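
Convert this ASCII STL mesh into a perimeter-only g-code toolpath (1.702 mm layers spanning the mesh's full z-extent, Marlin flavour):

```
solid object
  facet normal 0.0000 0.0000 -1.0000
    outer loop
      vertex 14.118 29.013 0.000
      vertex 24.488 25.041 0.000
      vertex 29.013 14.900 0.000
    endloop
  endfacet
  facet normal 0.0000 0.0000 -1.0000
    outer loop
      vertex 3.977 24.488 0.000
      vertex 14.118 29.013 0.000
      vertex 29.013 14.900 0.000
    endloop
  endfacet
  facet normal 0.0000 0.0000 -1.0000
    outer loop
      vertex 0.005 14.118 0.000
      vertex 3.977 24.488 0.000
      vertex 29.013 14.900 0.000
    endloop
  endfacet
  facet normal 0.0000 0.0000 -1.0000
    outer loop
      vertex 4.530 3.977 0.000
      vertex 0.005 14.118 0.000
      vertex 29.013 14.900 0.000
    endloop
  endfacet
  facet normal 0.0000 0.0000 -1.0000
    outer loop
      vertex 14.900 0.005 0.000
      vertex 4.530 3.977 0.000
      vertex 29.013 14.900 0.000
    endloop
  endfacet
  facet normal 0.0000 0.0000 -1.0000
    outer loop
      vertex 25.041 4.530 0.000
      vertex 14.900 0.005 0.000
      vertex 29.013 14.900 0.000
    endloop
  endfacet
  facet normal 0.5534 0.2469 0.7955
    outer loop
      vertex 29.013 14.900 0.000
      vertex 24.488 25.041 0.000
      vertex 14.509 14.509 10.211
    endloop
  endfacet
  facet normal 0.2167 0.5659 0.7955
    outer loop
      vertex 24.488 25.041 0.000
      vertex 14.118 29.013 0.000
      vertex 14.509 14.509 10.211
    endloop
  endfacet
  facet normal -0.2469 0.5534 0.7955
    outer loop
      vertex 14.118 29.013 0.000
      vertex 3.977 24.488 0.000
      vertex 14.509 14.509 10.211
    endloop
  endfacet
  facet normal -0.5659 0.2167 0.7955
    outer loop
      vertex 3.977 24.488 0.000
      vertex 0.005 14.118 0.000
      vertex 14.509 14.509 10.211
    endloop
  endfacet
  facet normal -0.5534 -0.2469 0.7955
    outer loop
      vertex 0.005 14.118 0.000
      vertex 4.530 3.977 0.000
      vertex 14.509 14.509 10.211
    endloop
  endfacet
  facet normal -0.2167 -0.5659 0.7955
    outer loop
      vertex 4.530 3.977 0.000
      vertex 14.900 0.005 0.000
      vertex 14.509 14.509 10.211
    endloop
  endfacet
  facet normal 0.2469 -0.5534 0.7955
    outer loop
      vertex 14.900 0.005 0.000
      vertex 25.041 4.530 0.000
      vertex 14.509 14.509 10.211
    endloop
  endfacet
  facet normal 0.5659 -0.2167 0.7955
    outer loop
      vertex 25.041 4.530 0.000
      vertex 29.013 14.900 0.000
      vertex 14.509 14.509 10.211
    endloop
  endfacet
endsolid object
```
; perimeter-only toolpath
G21 ; units = mm
G90 ; absolute positioning
G28 ; home
; layer 1
G0 Z1.702
G0 X26.596 Y14.835
G1 X22.825 Y23.286
G1 X14.183 Y26.596
G1 X5.732 Y22.825
G1 X2.422 Y14.183
G1 X6.193 Y5.732
G1 X14.835 Y2.422
G1 X23.286 Y6.193
G1 X26.596 Y14.835
; layer 2
G0 Z3.404
G0 X24.178 Y14.770
G1 X21.162 Y21.530
G1 X14.248 Y24.178
G1 X7.488 Y21.162
G1 X4.840 Y14.248
G1 X7.856 Y7.488
G1 X14.770 Y4.840
G1 X21.530 Y7.856
G1 X24.178 Y14.770
; layer 3
G0 Z5.106
G0 X21.761 Y14.704
G1 X19.498 Y19.775
G1 X14.314 Y21.761
G1 X9.243 Y19.498
G1 X7.257 Y14.314
G1 X9.520 Y9.243
G1 X14.704 Y7.257
G1 X19.775 Y9.520
G1 X21.761 Y14.704
; layer 4
G0 Z6.807
G0 X19.344 Y14.639
G1 X17.835 Y18.020
G1 X14.379 Y19.344
G1 X10.998 Y17.835
G1 X9.674 Y14.379
G1 X11.183 Y10.998
G1 X14.639 Y9.674
G1 X18.020 Y11.183
G1 X19.344 Y14.639
; layer 5
G0 Z8.509
G0 X16.926 Y14.574
G1 X16.172 Y16.264
G1 X14.444 Y16.926
G1 X12.754 Y16.172
G1 X12.092 Y14.444
G1 X12.846 Y12.754
G1 X14.574 Y12.092
G1 X16.264 Y12.846
G1 X16.926 Y14.574
M2 ; end

The solid is a regular 8-sided pyramid, base circumscribed radius ≈ 14.5 mm, apex at z ≈ 10.2 mm. Slicing at Δz = 1.702 mm — 6 equal slices spanning the solid's height, so layer i sits at z = i·h/6 — gives 5 non-empty perimeters. Each is a 8-segment closed polygon; G0 lifts to the layer z and rapids to the start vertex, then G1 traces the edges. The cross-section shrinks linearly with z (the slice at the apex is degenerate and omitted).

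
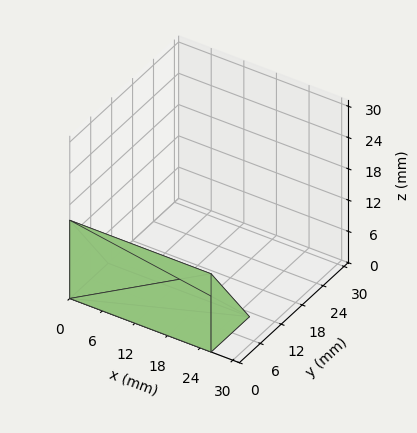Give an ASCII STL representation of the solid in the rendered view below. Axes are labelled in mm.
Reading the render: the shape is a wedge (ramp): 26 × 11 mm base, rising to 15 mm along the y=0 edge and sloping linearly to z=0 at y=11 (dimensions read to the nearest mm from the axis ticks). For the STL, each face is triangulated and given an outward normal.

solid part
  facet normal 0.0000 0.0000 -1.0000
    outer loop
      vertex 26.0 11.0 0.0
      vertex 26.0 0.0 0.0
      vertex 0.0 0.0 0.0
    endloop
  endfacet
  facet normal 0.0000 0.0000 -1.0000
    outer loop
      vertex 0.0 11.0 0.0
      vertex 26.0 11.0 0.0
      vertex 0.0 0.0 0.0
    endloop
  endfacet
  facet normal 0.0000 -1.0000 0.0000
    outer loop
      vertex 0.0 0.0 0.0
      vertex 26.0 0.0 0.0
      vertex 26.0 0.0 15.0
    endloop
  endfacet
  facet normal 0.0000 -1.0000 0.0000
    outer loop
      vertex 0.0 0.0 0.0
      vertex 26.0 0.0 15.0
      vertex 0.0 0.0 15.0
    endloop
  endfacet
  facet normal 0.0000 0.8064 0.5914
    outer loop
      vertex 0.0 0.0 15.0
      vertex 26.0 0.0 15.0
      vertex 26.0 11.0 0.0
    endloop
  endfacet
  facet normal 0.0000 0.8064 0.5914
    outer loop
      vertex 0.0 0.0 15.0
      vertex 26.0 11.0 0.0
      vertex 0.0 11.0 0.0
    endloop
  endfacet
  facet normal -1.0000 0.0000 0.0000
    outer loop
      vertex 0.0 0.0 15.0
      vertex 0.0 11.0 0.0
      vertex 0.0 0.0 0.0
    endloop
  endfacet
  facet normal 1.0000 0.0000 0.0000
    outer loop
      vertex 26.0 0.0 0.0
      vertex 26.0 11.0 0.0
      vertex 26.0 0.0 15.0
    endloop
  endfacet
endsolid part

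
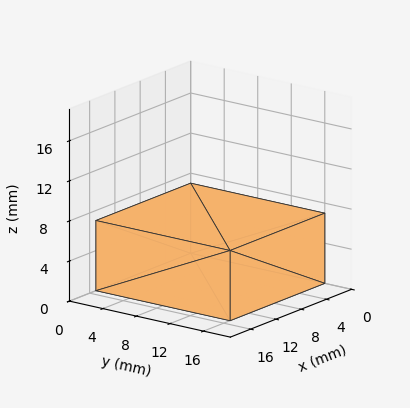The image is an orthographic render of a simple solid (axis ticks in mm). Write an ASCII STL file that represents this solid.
Reading the render: the shape is a rectangular box, roughly 15 × 16 mm footprint and 7 mm tall (dimensions read to the nearest mm from the axis ticks). For the STL, each face is triangulated and given an outward normal.

solid part
  facet normal 0.0000 0.0000 -1.0000
    outer loop
      vertex 15.000 16.000 0.000
      vertex 15.000 0.000 0.000
      vertex 0.000 0.000 0.000
    endloop
  endfacet
  facet normal 0.0000 0.0000 -1.0000
    outer loop
      vertex 0.000 16.000 0.000
      vertex 15.000 16.000 0.000
      vertex 0.000 0.000 0.000
    endloop
  endfacet
  facet normal 0.0000 0.0000 1.0000
    outer loop
      vertex 0.000 0.000 7.000
      vertex 15.000 0.000 7.000
      vertex 15.000 16.000 7.000
    endloop
  endfacet
  facet normal 0.0000 0.0000 1.0000
    outer loop
      vertex 0.000 0.000 7.000
      vertex 15.000 16.000 7.000
      vertex 0.000 16.000 7.000
    endloop
  endfacet
  facet normal 0.0000 -1.0000 0.0000
    outer loop
      vertex 0.000 0.000 0.000
      vertex 15.000 0.000 0.000
      vertex 15.000 0.000 7.000
    endloop
  endfacet
  facet normal 0.0000 -1.0000 0.0000
    outer loop
      vertex 0.000 0.000 0.000
      vertex 15.000 0.000 7.000
      vertex 0.000 0.000 7.000
    endloop
  endfacet
  facet normal 0.0000 1.0000 0.0000
    outer loop
      vertex 15.000 16.000 7.000
      vertex 15.000 16.000 0.000
      vertex 0.000 16.000 0.000
    endloop
  endfacet
  facet normal 0.0000 1.0000 0.0000
    outer loop
      vertex 0.000 16.000 7.000
      vertex 15.000 16.000 7.000
      vertex 0.000 16.000 0.000
    endloop
  endfacet
  facet normal -1.0000 0.0000 0.0000
    outer loop
      vertex 0.000 16.000 7.000
      vertex 0.000 16.000 0.000
      vertex 0.000 0.000 0.000
    endloop
  endfacet
  facet normal -1.0000 0.0000 0.0000
    outer loop
      vertex 0.000 0.000 7.000
      vertex 0.000 16.000 7.000
      vertex 0.000 0.000 0.000
    endloop
  endfacet
  facet normal 1.0000 0.0000 0.0000
    outer loop
      vertex 15.000 0.000 0.000
      vertex 15.000 16.000 0.000
      vertex 15.000 16.000 7.000
    endloop
  endfacet
  facet normal 1.0000 0.0000 0.0000
    outer loop
      vertex 15.000 0.000 0.000
      vertex 15.000 16.000 7.000
      vertex 15.000 0.000 7.000
    endloop
  endfacet
endsolid part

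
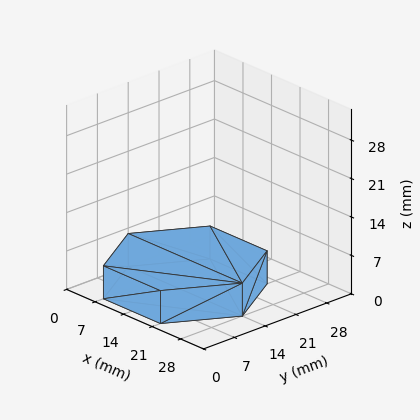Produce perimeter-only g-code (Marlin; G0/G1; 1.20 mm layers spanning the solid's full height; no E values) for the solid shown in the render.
Reading the render: the shape is a regular 6-sided prism (a cylinder approximated with 6 flat sides), circumscribed radius ≈ 14 mm, height ≈ 6 mm (dimensions read to the nearest mm from the axis ticks). For the g-code, the solid's height is divided into equal slices at the stated Δz and each level perimeter traced with G1 moves after a G0 lift.

; perimeter-only toolpath
G21 ; units = mm
G90 ; absolute positioning
G28 ; home
; layer 1
G0 Z1.20
G0 X28.00 Y14.00
G1 X21.00 Y26.12
G1 X7.00 Y26.12
G1 X0.00 Y14.00
G1 X7.00 Y1.88
G1 X21.00 Y1.88
G1 X28.00 Y14.00
; layer 2
G0 Z2.40
G0 X28.00 Y14.00
G1 X21.00 Y26.12
G1 X7.00 Y26.12
G1 X0.00 Y14.00
G1 X7.00 Y1.88
G1 X21.00 Y1.88
G1 X28.00 Y14.00
; layer 3
G0 Z3.60
G0 X28.00 Y14.00
G1 X21.00 Y26.12
G1 X7.00 Y26.12
G1 X0.00 Y14.00
G1 X7.00 Y1.88
G1 X21.00 Y1.88
G1 X28.00 Y14.00
; layer 4
G0 Z4.80
G0 X28.00 Y14.00
G1 X21.00 Y26.12
G1 X7.00 Y26.12
G1 X0.00 Y14.00
G1 X7.00 Y1.88
G1 X21.00 Y1.88
G1 X28.00 Y14.00
; layer 5
G0 Z6.00
G0 X28.00 Y14.00
G1 X21.00 Y26.12
G1 X7.00 Y26.12
G1 X0.00 Y14.00
G1 X7.00 Y1.88
G1 X21.00 Y1.88
G1 X28.00 Y14.00
M2 ; end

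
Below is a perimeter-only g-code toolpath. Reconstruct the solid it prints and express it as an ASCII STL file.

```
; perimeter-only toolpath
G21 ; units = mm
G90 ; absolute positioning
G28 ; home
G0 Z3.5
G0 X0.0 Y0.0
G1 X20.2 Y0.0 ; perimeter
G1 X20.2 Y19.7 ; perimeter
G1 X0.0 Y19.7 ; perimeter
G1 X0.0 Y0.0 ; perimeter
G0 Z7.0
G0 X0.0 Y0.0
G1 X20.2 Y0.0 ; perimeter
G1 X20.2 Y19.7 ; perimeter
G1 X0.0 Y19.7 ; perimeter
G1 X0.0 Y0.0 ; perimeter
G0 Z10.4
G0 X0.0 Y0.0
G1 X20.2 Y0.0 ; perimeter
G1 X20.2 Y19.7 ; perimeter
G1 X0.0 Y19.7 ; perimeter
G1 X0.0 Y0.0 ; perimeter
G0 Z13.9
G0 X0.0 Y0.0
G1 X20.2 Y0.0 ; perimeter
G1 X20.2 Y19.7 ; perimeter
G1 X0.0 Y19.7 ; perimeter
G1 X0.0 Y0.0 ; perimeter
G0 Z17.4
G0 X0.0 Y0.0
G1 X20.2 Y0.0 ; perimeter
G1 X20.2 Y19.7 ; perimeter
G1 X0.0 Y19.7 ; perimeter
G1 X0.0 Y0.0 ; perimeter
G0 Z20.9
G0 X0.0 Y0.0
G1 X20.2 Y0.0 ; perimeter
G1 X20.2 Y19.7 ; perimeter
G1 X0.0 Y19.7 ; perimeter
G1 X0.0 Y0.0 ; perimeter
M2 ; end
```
solid part
  facet normal 0.0000 0.0000 -1.0000
    outer loop
      vertex 20.2 19.7 0.0
      vertex 20.2 0.0 0.0
      vertex 0.0 0.0 0.0
    endloop
  endfacet
  facet normal 0.0000 0.0000 -1.0000
    outer loop
      vertex 0.0 19.7 0.0
      vertex 20.2 19.7 0.0
      vertex 0.0 0.0 0.0
    endloop
  endfacet
  facet normal 0.0000 0.0000 1.0000
    outer loop
      vertex 0.0 0.0 20.9
      vertex 20.2 0.0 20.9
      vertex 20.2 19.7 20.9
    endloop
  endfacet
  facet normal 0.0000 0.0000 1.0000
    outer loop
      vertex 0.0 0.0 20.9
      vertex 20.2 19.7 20.9
      vertex 0.0 19.7 20.9
    endloop
  endfacet
  facet normal 0.0000 -1.0000 0.0000
    outer loop
      vertex 0.0 0.0 0.0
      vertex 20.2 0.0 0.0
      vertex 20.2 0.0 20.9
    endloop
  endfacet
  facet normal 0.0000 -1.0000 0.0000
    outer loop
      vertex 0.0 0.0 0.0
      vertex 20.2 0.0 20.9
      vertex 0.0 0.0 20.9
    endloop
  endfacet
  facet normal 0.0000 1.0000 0.0000
    outer loop
      vertex 20.2 19.7 20.9
      vertex 20.2 19.7 0.0
      vertex 0.0 19.7 0.0
    endloop
  endfacet
  facet normal 0.0000 1.0000 0.0000
    outer loop
      vertex 0.0 19.7 20.9
      vertex 20.2 19.7 20.9
      vertex 0.0 19.7 0.0
    endloop
  endfacet
  facet normal -1.0000 0.0000 0.0000
    outer loop
      vertex 0.0 19.7 20.9
      vertex 0.0 19.7 0.0
      vertex 0.0 0.0 0.0
    endloop
  endfacet
  facet normal -1.0000 0.0000 0.0000
    outer loop
      vertex 0.0 0.0 20.9
      vertex 0.0 19.7 20.9
      vertex 0.0 0.0 0.0
    endloop
  endfacet
  facet normal 1.0000 0.0000 0.0000
    outer loop
      vertex 20.2 0.0 0.0
      vertex 20.2 19.7 0.0
      vertex 20.2 19.7 20.9
    endloop
  endfacet
  facet normal 1.0000 0.0000 0.0000
    outer loop
      vertex 20.2 0.0 0.0
      vertex 20.2 19.7 20.9
      vertex 20.2 0.0 20.9
    endloop
  endfacet
endsolid part

The G0 Z moves step by Δz≈3.5 mm. Every layer's G1 loop is the same polygon, so the solid is a straight extrusion of it from z=0 to z≈20.9. Closing with flat bottom and top caps and triangulating gives 12 facets — a rectangular box, roughly 20.2 × 19.7 mm footprint and 20.9 mm tall.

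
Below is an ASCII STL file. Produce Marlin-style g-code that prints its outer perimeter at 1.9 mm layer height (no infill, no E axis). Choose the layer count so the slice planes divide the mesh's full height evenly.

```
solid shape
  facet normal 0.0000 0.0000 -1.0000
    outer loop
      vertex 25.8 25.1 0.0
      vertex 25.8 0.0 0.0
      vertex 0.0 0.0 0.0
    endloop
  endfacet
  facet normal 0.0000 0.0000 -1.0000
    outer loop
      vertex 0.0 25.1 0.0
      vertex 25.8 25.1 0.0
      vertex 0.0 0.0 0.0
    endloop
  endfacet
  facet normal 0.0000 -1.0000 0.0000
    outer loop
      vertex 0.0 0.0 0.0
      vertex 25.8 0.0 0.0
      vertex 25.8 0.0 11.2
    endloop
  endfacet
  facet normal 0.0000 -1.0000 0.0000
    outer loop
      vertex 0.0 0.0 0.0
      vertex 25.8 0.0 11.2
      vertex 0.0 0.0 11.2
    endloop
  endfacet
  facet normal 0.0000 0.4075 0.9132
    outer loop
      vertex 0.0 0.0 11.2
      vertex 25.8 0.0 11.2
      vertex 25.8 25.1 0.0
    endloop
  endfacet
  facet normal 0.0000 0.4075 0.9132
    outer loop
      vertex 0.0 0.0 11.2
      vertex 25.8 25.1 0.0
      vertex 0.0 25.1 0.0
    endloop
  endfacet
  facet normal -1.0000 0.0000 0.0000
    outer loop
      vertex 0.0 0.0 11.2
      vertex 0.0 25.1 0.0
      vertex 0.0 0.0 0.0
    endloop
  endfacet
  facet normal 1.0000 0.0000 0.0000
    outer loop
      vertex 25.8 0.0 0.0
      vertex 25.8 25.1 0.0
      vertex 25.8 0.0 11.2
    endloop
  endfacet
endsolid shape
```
; perimeter-only toolpath
G21 ; units = mm
G90 ; absolute positioning
G28 ; home
; layer 1
G0 Z1.9
G0 X0.0 Y0.0
G1 X25.8 Y0.0
G1 X25.8 Y20.9
G1 X0.0 Y20.9
G1 X0.0 Y0.0
; layer 2
G0 Z3.7
G0 X0.0 Y0.0
G1 X25.8 Y0.0
G1 X25.8 Y16.7
G1 X0.0 Y16.7
G1 X0.0 Y0.0
; layer 3
G0 Z5.6
G0 X0.0 Y0.0
G1 X25.8 Y0.0
G1 X25.8 Y12.6
G1 X0.0 Y12.6
G1 X0.0 Y0.0
; layer 4
G0 Z7.5
G0 X0.0 Y0.0
G1 X25.8 Y0.0
G1 X25.8 Y8.4
G1 X0.0 Y8.4
G1 X0.0 Y0.0
; layer 5
G0 Z9.3
G0 X0.0 Y0.0
G1 X25.8 Y0.0
G1 X25.8 Y4.2
G1 X0.0 Y4.2
G1 X0.0 Y0.0
M2 ; end

The solid is a wedge (ramp): 25.8 × 25.1 mm base, rising to 11.2 mm along the y=0 edge and sloping linearly to z=0 at y=25.1. Slicing at Δz = 1.9 mm — 6 equal slices spanning the solid's height, so layer i sits at z = i·h/6 — gives 5 non-empty perimeters. Each is a 4-segment closed polygon; G0 lifts to the layer z and rapids to the start vertex, then G1 traces the edges. The cross-section shrinks linearly with z (the slice at the apex is degenerate and omitted).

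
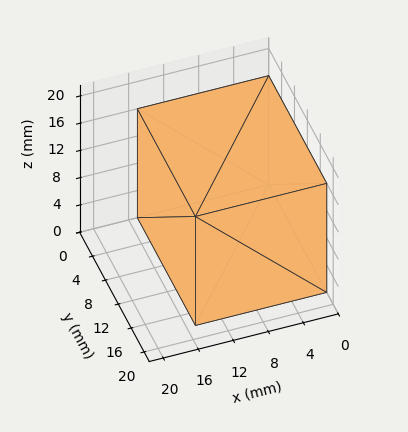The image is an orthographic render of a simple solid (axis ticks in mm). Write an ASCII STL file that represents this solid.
Reading the render: the shape is a rectangular box, roughly 15 × 18 mm footprint and 16 mm tall (dimensions read to the nearest mm from the axis ticks). For the STL, each face is triangulated and given an outward normal.

solid part
  facet normal 0.0000 0.0000 -1.0000
    outer loop
      vertex 15.000 18.000 0.000
      vertex 15.000 0.000 0.000
      vertex 0.000 0.000 0.000
    endloop
  endfacet
  facet normal 0.0000 0.0000 -1.0000
    outer loop
      vertex 0.000 18.000 0.000
      vertex 15.000 18.000 0.000
      vertex 0.000 0.000 0.000
    endloop
  endfacet
  facet normal 0.0000 0.0000 1.0000
    outer loop
      vertex 0.000 0.000 16.000
      vertex 15.000 0.000 16.000
      vertex 15.000 18.000 16.000
    endloop
  endfacet
  facet normal 0.0000 0.0000 1.0000
    outer loop
      vertex 0.000 0.000 16.000
      vertex 15.000 18.000 16.000
      vertex 0.000 18.000 16.000
    endloop
  endfacet
  facet normal 0.0000 -1.0000 0.0000
    outer loop
      vertex 0.000 0.000 0.000
      vertex 15.000 0.000 0.000
      vertex 15.000 0.000 16.000
    endloop
  endfacet
  facet normal 0.0000 -1.0000 0.0000
    outer loop
      vertex 0.000 0.000 0.000
      vertex 15.000 0.000 16.000
      vertex 0.000 0.000 16.000
    endloop
  endfacet
  facet normal 0.0000 1.0000 0.0000
    outer loop
      vertex 15.000 18.000 16.000
      vertex 15.000 18.000 0.000
      vertex 0.000 18.000 0.000
    endloop
  endfacet
  facet normal 0.0000 1.0000 0.0000
    outer loop
      vertex 0.000 18.000 16.000
      vertex 15.000 18.000 16.000
      vertex 0.000 18.000 0.000
    endloop
  endfacet
  facet normal -1.0000 0.0000 0.0000
    outer loop
      vertex 0.000 18.000 16.000
      vertex 0.000 18.000 0.000
      vertex 0.000 0.000 0.000
    endloop
  endfacet
  facet normal -1.0000 0.0000 0.0000
    outer loop
      vertex 0.000 0.000 16.000
      vertex 0.000 18.000 16.000
      vertex 0.000 0.000 0.000
    endloop
  endfacet
  facet normal 1.0000 0.0000 0.0000
    outer loop
      vertex 15.000 0.000 0.000
      vertex 15.000 18.000 0.000
      vertex 15.000 18.000 16.000
    endloop
  endfacet
  facet normal 1.0000 0.0000 0.0000
    outer loop
      vertex 15.000 0.000 0.000
      vertex 15.000 18.000 16.000
      vertex 15.000 0.000 16.000
    endloop
  endfacet
endsolid part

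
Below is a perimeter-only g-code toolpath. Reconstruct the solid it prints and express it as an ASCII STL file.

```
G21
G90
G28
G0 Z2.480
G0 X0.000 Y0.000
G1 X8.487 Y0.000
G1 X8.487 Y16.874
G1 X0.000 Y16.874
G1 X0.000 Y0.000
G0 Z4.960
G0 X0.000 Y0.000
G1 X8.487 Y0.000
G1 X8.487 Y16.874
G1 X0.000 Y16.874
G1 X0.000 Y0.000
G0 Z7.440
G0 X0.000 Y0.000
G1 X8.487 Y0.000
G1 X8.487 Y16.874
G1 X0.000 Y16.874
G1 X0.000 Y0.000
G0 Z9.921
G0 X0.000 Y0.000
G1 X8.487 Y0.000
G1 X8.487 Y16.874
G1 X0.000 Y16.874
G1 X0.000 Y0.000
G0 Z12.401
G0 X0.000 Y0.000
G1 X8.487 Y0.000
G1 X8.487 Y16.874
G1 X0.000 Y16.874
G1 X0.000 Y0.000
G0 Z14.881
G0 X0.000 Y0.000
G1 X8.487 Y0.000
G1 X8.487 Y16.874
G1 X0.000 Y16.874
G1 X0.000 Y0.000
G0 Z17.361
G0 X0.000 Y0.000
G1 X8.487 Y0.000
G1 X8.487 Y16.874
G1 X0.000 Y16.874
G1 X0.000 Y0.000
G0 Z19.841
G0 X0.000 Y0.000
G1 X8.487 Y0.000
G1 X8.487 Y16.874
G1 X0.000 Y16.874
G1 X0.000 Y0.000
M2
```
solid part
  facet normal 0.0000 0.0000 -1.0000
    outer loop
      vertex 8.487 16.874 0.000
      vertex 8.487 0.000 0.000
      vertex 0.000 0.000 0.000
    endloop
  endfacet
  facet normal 0.0000 0.0000 -1.0000
    outer loop
      vertex 0.000 16.874 0.000
      vertex 8.487 16.874 0.000
      vertex 0.000 0.000 0.000
    endloop
  endfacet
  facet normal 0.0000 0.0000 1.0000
    outer loop
      vertex 0.000 0.000 19.841
      vertex 8.487 0.000 19.841
      vertex 8.487 16.874 19.841
    endloop
  endfacet
  facet normal 0.0000 0.0000 1.0000
    outer loop
      vertex 0.000 0.000 19.841
      vertex 8.487 16.874 19.841
      vertex 0.000 16.874 19.841
    endloop
  endfacet
  facet normal 0.0000 -1.0000 0.0000
    outer loop
      vertex 0.000 0.000 0.000
      vertex 8.487 0.000 0.000
      vertex 8.487 0.000 19.841
    endloop
  endfacet
  facet normal 0.0000 -1.0000 0.0000
    outer loop
      vertex 0.000 0.000 0.000
      vertex 8.487 0.000 19.841
      vertex 0.000 0.000 19.841
    endloop
  endfacet
  facet normal 0.0000 1.0000 0.0000
    outer loop
      vertex 8.487 16.874 19.841
      vertex 8.487 16.874 0.000
      vertex 0.000 16.874 0.000
    endloop
  endfacet
  facet normal 0.0000 1.0000 0.0000
    outer loop
      vertex 0.000 16.874 19.841
      vertex 8.487 16.874 19.841
      vertex 0.000 16.874 0.000
    endloop
  endfacet
  facet normal -1.0000 0.0000 0.0000
    outer loop
      vertex 0.000 16.874 19.841
      vertex 0.000 16.874 0.000
      vertex 0.000 0.000 0.000
    endloop
  endfacet
  facet normal -1.0000 0.0000 0.0000
    outer loop
      vertex 0.000 0.000 19.841
      vertex 0.000 16.874 19.841
      vertex 0.000 0.000 0.000
    endloop
  endfacet
  facet normal 1.0000 0.0000 0.0000
    outer loop
      vertex 8.487 0.000 0.000
      vertex 8.487 16.874 0.000
      vertex 8.487 16.874 19.841
    endloop
  endfacet
  facet normal 1.0000 0.0000 0.0000
    outer loop
      vertex 8.487 0.000 0.000
      vertex 8.487 16.874 19.841
      vertex 8.487 0.000 19.841
    endloop
  endfacet
endsolid part

The G0 Z moves step by Δz≈2.480 mm. Every layer's G1 loop is the same polygon, so the solid is a straight extrusion of it from z=0 to z≈19.8. Closing with flat bottom and top caps and triangulating gives 12 facets — a rectangular box, roughly 8.49 × 16.9 mm footprint and 19.8 mm tall.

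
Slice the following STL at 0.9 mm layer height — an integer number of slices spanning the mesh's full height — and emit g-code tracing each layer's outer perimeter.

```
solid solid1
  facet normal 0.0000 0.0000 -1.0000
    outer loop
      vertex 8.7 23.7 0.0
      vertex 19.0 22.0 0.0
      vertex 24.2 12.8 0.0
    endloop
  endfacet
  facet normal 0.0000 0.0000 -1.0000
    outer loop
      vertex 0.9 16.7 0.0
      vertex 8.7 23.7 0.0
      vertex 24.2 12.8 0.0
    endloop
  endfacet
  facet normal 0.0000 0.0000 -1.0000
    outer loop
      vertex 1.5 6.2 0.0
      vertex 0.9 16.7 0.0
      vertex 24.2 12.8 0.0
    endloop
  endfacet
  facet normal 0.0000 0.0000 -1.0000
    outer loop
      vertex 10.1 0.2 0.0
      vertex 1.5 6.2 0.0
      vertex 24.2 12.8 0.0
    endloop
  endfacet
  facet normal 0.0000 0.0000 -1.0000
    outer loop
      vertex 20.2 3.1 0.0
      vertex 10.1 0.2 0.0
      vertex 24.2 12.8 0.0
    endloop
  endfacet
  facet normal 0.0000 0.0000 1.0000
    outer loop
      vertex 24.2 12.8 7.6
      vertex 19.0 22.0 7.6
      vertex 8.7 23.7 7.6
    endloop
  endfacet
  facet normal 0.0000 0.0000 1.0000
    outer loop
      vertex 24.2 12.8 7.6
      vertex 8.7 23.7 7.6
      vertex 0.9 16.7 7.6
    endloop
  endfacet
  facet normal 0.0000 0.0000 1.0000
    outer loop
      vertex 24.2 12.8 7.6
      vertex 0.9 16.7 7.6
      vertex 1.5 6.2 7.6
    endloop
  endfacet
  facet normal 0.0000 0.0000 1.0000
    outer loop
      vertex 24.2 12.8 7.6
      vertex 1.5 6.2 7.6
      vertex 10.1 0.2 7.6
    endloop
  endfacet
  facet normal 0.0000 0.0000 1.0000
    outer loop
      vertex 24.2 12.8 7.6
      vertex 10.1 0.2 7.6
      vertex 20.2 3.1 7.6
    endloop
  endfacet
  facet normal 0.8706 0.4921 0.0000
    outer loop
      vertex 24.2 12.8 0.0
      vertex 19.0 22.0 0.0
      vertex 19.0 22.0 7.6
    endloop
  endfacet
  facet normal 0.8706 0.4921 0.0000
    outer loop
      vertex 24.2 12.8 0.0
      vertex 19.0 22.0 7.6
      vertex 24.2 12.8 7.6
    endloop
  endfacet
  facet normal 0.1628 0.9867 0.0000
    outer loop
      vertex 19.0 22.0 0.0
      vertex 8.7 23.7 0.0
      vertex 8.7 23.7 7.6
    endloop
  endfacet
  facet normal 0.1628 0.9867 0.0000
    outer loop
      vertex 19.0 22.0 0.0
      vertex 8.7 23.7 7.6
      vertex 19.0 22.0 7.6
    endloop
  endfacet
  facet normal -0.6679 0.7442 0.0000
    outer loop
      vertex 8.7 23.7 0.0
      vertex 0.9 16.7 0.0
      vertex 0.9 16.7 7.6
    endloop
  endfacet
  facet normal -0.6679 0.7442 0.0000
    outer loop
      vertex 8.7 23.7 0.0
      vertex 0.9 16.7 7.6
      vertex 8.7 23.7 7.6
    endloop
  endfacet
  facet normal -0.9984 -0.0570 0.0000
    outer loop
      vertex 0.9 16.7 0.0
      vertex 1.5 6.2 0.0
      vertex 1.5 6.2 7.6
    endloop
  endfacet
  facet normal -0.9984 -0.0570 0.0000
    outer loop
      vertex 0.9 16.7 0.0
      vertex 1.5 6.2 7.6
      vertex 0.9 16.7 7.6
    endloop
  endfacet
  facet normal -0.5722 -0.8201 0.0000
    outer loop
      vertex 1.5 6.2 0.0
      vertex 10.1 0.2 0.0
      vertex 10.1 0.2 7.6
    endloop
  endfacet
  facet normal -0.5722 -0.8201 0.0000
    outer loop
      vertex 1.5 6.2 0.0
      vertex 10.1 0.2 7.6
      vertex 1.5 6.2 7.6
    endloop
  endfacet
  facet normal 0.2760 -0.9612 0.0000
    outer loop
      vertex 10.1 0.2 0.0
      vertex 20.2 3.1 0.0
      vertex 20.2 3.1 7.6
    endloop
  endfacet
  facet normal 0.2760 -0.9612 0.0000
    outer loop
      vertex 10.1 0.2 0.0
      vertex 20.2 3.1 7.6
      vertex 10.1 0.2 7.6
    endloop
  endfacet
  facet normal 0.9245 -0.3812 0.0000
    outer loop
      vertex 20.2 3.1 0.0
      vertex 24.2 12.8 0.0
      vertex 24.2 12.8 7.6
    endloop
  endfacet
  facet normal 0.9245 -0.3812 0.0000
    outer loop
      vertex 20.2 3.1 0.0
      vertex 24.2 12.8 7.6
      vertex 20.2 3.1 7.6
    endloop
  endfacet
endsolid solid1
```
; perimeter-only toolpath
G21 ; units = mm
G90 ; absolute positioning
G28 ; home
; layer 1
G0 Z0.9
G0 X24.2 Y12.8
G1 X19.0 Y22.0
G1 X8.7 Y23.7
G1 X0.9 Y16.7
G1 X1.5 Y6.2
G1 X10.1 Y0.2
G1 X20.2 Y3.1
G1 X24.2 Y12.8
; layer 2
G0 Z1.9
G0 X24.2 Y12.8
G1 X19.0 Y22.0
G1 X8.7 Y23.7
G1 X0.9 Y16.7
G1 X1.5 Y6.2
G1 X10.1 Y0.2
G1 X20.2 Y3.1
G1 X24.2 Y12.8
; layer 3
G0 Z2.8
G0 X24.2 Y12.8
G1 X19.0 Y22.0
G1 X8.7 Y23.7
G1 X0.9 Y16.7
G1 X1.5 Y6.2
G1 X10.1 Y0.2
G1 X20.2 Y3.1
G1 X24.2 Y12.8
; layer 4
G0 Z3.8
G0 X24.2 Y12.8
G1 X19.0 Y22.0
G1 X8.7 Y23.7
G1 X0.9 Y16.7
G1 X1.5 Y6.2
G1 X10.1 Y0.2
G1 X20.2 Y3.1
G1 X24.2 Y12.8
; layer 5
G0 Z4.8
G0 X24.2 Y12.8
G1 X19.0 Y22.0
G1 X8.7 Y23.7
G1 X0.9 Y16.7
G1 X1.5 Y6.2
G1 X10.1 Y0.2
G1 X20.2 Y3.1
G1 X24.2 Y12.8
; layer 6
G0 Z5.7
G0 X24.2 Y12.8
G1 X19.0 Y22.0
G1 X8.7 Y23.7
G1 X0.9 Y16.7
G1 X1.5 Y6.2
G1 X10.1 Y0.2
G1 X20.2 Y3.1
G1 X24.2 Y12.8
; layer 7
G0 Z6.6
G0 X24.2 Y12.8
G1 X19.0 Y22.0
G1 X8.7 Y23.7
G1 X0.9 Y16.7
G1 X1.5 Y6.2
G1 X10.1 Y0.2
G1 X20.2 Y3.1
G1 X24.2 Y12.8
; layer 8
G0 Z7.6
G0 X24.2 Y12.8
G1 X19.0 Y22.0
G1 X8.7 Y23.7
G1 X0.9 Y16.7
G1 X1.5 Y6.2
G1 X10.1 Y0.2
G1 X20.2 Y3.1
G1 X24.2 Y12.8
M2 ; end

The solid is a regular 7-sided prism (a cylinder approximated with 7 flat sides), circumscribed radius ≈ 12.1 mm, height ≈ 7.6 mm. Slicing at Δz = 0.9 mm — 8 equal slices spanning the solid's height, so layer i sits at z = i·h/8 — gives 8 non-empty perimeters. Each is a 7-segment closed polygon; G0 lifts to the layer z and rapids to the start vertex, then G1 traces the edges.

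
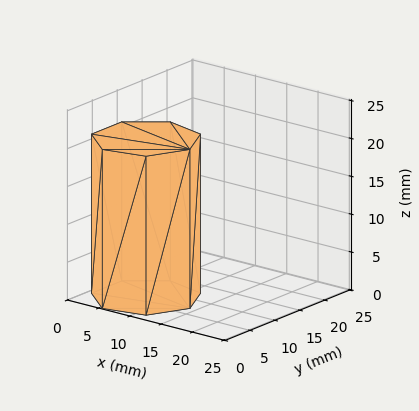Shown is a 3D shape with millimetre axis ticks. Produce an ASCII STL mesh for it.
Reading the render: the shape is a regular 7-sided prism (a cylinder approximated with 7 flat sides), circumscribed radius ≈ 7 mm, height ≈ 21 mm (dimensions read to the nearest mm from the axis ticks). For the STL, each face is triangulated and given an outward normal.

solid part
  facet normal 0.0000 0.0000 -1.0000
    outer loop
      vertex 5.44 13.82 0.00
      vertex 11.36 12.47 0.00
      vertex 14.00 7.00 0.00
    endloop
  endfacet
  facet normal 0.0000 0.0000 -1.0000
    outer loop
      vertex 0.69 10.04 0.00
      vertex 5.44 13.82 0.00
      vertex 14.00 7.00 0.00
    endloop
  endfacet
  facet normal 0.0000 0.0000 -1.0000
    outer loop
      vertex 0.69 3.96 0.00
      vertex 0.69 10.04 0.00
      vertex 14.00 7.00 0.00
    endloop
  endfacet
  facet normal 0.0000 0.0000 -1.0000
    outer loop
      vertex 5.44 0.18 0.00
      vertex 0.69 3.96 0.00
      vertex 14.00 7.00 0.00
    endloop
  endfacet
  facet normal 0.0000 0.0000 -1.0000
    outer loop
      vertex 11.36 1.53 0.00
      vertex 5.44 0.18 0.00
      vertex 14.00 7.00 0.00
    endloop
  endfacet
  facet normal 0.0000 0.0000 1.0000
    outer loop
      vertex 14.00 7.00 21.00
      vertex 11.36 12.47 21.00
      vertex 5.44 13.82 21.00
    endloop
  endfacet
  facet normal 0.0000 0.0000 1.0000
    outer loop
      vertex 14.00 7.00 21.00
      vertex 5.44 13.82 21.00
      vertex 0.69 10.04 21.00
    endloop
  endfacet
  facet normal 0.0000 0.0000 1.0000
    outer loop
      vertex 14.00 7.00 21.00
      vertex 0.69 10.04 21.00
      vertex 0.69 3.96 21.00
    endloop
  endfacet
  facet normal 0.0000 0.0000 1.0000
    outer loop
      vertex 14.00 7.00 21.00
      vertex 0.69 3.96 21.00
      vertex 5.44 0.18 21.00
    endloop
  endfacet
  facet normal 0.0000 0.0000 1.0000
    outer loop
      vertex 14.00 7.00 21.00
      vertex 5.44 0.18 21.00
      vertex 11.36 1.53 21.00
    endloop
  endfacet
  facet normal 0.9006 0.4347 0.0000
    outer loop
      vertex 14.00 7.00 0.00
      vertex 11.36 12.47 0.00
      vertex 11.36 12.47 21.00
    endloop
  endfacet
  facet normal 0.9006 0.4347 0.0000
    outer loop
      vertex 14.00 7.00 0.00
      vertex 11.36 12.47 21.00
      vertex 14.00 7.00 21.00
    endloop
  endfacet
  facet normal 0.2223 0.9750 0.0000
    outer loop
      vertex 11.36 12.47 0.00
      vertex 5.44 13.82 0.00
      vertex 5.44 13.82 21.00
    endloop
  endfacet
  facet normal 0.2223 0.9750 0.0000
    outer loop
      vertex 11.36 12.47 0.00
      vertex 5.44 13.82 21.00
      vertex 11.36 12.47 21.00
    endloop
  endfacet
  facet normal -0.6227 0.7825 0.0000
    outer loop
      vertex 5.44 13.82 0.00
      vertex 0.69 10.04 0.00
      vertex 0.69 10.04 21.00
    endloop
  endfacet
  facet normal -0.6227 0.7825 0.0000
    outer loop
      vertex 5.44 13.82 0.00
      vertex 0.69 10.04 21.00
      vertex 5.44 13.82 21.00
    endloop
  endfacet
  facet normal -1.0000 0.0000 0.0000
    outer loop
      vertex 0.69 10.04 0.00
      vertex 0.69 3.96 0.00
      vertex 0.69 3.96 21.00
    endloop
  endfacet
  facet normal -1.0000 0.0000 0.0000
    outer loop
      vertex 0.69 10.04 0.00
      vertex 0.69 3.96 21.00
      vertex 0.69 10.04 21.00
    endloop
  endfacet
  facet normal -0.6227 -0.7825 0.0000
    outer loop
      vertex 0.69 3.96 0.00
      vertex 5.44 0.18 0.00
      vertex 5.44 0.18 21.00
    endloop
  endfacet
  facet normal -0.6227 -0.7825 0.0000
    outer loop
      vertex 0.69 3.96 0.00
      vertex 5.44 0.18 21.00
      vertex 0.69 3.96 21.00
    endloop
  endfacet
  facet normal 0.2223 -0.9750 0.0000
    outer loop
      vertex 5.44 0.18 0.00
      vertex 11.36 1.53 0.00
      vertex 11.36 1.53 21.00
    endloop
  endfacet
  facet normal 0.2223 -0.9750 0.0000
    outer loop
      vertex 5.44 0.18 0.00
      vertex 11.36 1.53 21.00
      vertex 5.44 0.18 21.00
    endloop
  endfacet
  facet normal 0.9006 -0.4347 0.0000
    outer loop
      vertex 11.36 1.53 0.00
      vertex 14.00 7.00 0.00
      vertex 14.00 7.00 21.00
    endloop
  endfacet
  facet normal 0.9006 -0.4347 0.0000
    outer loop
      vertex 11.36 1.53 0.00
      vertex 14.00 7.00 21.00
      vertex 11.36 1.53 21.00
    endloop
  endfacet
endsolid part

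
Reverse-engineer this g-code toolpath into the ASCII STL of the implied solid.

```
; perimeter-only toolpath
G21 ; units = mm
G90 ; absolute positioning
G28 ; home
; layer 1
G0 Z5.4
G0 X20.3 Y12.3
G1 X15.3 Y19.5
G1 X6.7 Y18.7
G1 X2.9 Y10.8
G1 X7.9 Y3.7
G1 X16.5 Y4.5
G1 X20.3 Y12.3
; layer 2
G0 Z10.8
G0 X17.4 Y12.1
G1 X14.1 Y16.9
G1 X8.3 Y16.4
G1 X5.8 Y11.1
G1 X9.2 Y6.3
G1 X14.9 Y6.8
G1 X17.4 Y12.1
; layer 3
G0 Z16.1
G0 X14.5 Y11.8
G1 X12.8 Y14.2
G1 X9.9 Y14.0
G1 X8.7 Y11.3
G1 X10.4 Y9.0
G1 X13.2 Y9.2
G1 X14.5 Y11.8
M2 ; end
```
solid part
  facet normal 0.0000 0.0000 -1.0000
    outer loop
      vertex 5.0 21.1 0.0
      vertex 16.5 22.1 0.0
      vertex 23.2 12.6 0.0
    endloop
  endfacet
  facet normal 0.0000 0.0000 -1.0000
    outer loop
      vertex 0.0 10.6 0.0
      vertex 5.0 21.1 0.0
      vertex 23.2 12.6 0.0
    endloop
  endfacet
  facet normal 0.0000 0.0000 -1.0000
    outer loop
      vertex 6.7 1.1 0.0
      vertex 0.0 10.6 0.0
      vertex 23.2 12.6 0.0
    endloop
  endfacet
  facet normal 0.0000 0.0000 -1.0000
    outer loop
      vertex 18.2 2.1 0.0
      vertex 6.7 1.1 0.0
      vertex 23.2 12.6 0.0
    endloop
  endfacet
  facet normal 0.7402 0.5221 0.4237
    outer loop
      vertex 23.2 12.6 0.0
      vertex 16.5 22.1 0.0
      vertex 11.6 11.6 21.5
    endloop
  endfacet
  facet normal -0.0785 0.9027 0.4230
    outer loop
      vertex 16.5 22.1 0.0
      vertex 5.0 21.1 0.0
      vertex 11.6 11.6 21.5
    endloop
  endfacet
  facet normal -0.8180 0.3895 0.4232
    outer loop
      vertex 5.0 21.1 0.0
      vertex 0.0 10.6 0.0
      vertex 11.6 11.6 21.5
    endloop
  endfacet
  facet normal -0.7402 -0.5221 0.4237
    outer loop
      vertex 0.0 10.6 0.0
      vertex 6.7 1.1 0.0
      vertex 11.6 11.6 21.5
    endloop
  endfacet
  facet normal 0.0785 -0.9027 0.4230
    outer loop
      vertex 6.7 1.1 0.0
      vertex 18.2 2.1 0.0
      vertex 11.6 11.6 21.5
    endloop
  endfacet
  facet normal 0.8180 -0.3895 0.4232
    outer loop
      vertex 18.2 2.1 0.0
      vertex 23.2 12.6 0.0
      vertex 11.6 11.6 21.5
    endloop
  endfacet
endsolid part

The G0 Z moves step by Δz≈5.4 mm. The G1 loops shrink linearly with z, so the solid tapers from its base footprint up to z≈21.5. Closing with a flat bottom cap and the tapered top and triangulating gives 10 facets — a regular 6-sided pyramid, base circumscribed radius ≈ 11.6 mm, apex at z ≈ 21.5 mm.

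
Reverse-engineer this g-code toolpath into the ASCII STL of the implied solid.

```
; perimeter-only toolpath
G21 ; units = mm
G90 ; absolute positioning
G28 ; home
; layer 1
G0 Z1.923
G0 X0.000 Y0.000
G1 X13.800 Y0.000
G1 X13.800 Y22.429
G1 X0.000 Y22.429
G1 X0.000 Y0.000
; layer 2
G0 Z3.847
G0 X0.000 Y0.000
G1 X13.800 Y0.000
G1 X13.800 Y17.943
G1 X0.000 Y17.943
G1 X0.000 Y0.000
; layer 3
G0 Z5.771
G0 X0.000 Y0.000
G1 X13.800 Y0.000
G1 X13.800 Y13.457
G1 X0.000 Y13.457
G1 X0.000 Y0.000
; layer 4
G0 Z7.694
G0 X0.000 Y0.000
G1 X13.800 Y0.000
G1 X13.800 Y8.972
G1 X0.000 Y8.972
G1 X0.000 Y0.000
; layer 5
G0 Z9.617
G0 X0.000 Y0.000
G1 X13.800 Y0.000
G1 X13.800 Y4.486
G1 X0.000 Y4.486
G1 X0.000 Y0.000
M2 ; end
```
solid part
  facet normal 0.0000 0.0000 -1.0000
    outer loop
      vertex 13.800 26.915 0.000
      vertex 13.800 0.000 0.000
      vertex 0.000 0.000 0.000
    endloop
  endfacet
  facet normal 0.0000 0.0000 -1.0000
    outer loop
      vertex 0.000 26.915 0.000
      vertex 13.800 26.915 0.000
      vertex 0.000 0.000 0.000
    endloop
  endfacet
  facet normal 0.0000 -1.0000 0.0000
    outer loop
      vertex 0.000 0.000 0.000
      vertex 13.800 0.000 0.000
      vertex 13.800 0.000 11.541
    endloop
  endfacet
  facet normal 0.0000 -1.0000 0.0000
    outer loop
      vertex 0.000 0.000 0.000
      vertex 13.800 0.000 11.541
      vertex 0.000 0.000 11.541
    endloop
  endfacet
  facet normal 0.0000 0.3941 0.9191
    outer loop
      vertex 0.000 0.000 11.541
      vertex 13.800 0.000 11.541
      vertex 13.800 26.915 0.000
    endloop
  endfacet
  facet normal 0.0000 0.3941 0.9191
    outer loop
      vertex 0.000 0.000 11.541
      vertex 13.800 26.915 0.000
      vertex 0.000 26.915 0.000
    endloop
  endfacet
  facet normal -1.0000 0.0000 0.0000
    outer loop
      vertex 0.000 0.000 11.541
      vertex 0.000 26.915 0.000
      vertex 0.000 0.000 0.000
    endloop
  endfacet
  facet normal 1.0000 0.0000 0.0000
    outer loop
      vertex 13.800 0.000 0.000
      vertex 13.800 26.915 0.000
      vertex 13.800 0.000 11.541
    endloop
  endfacet
endsolid part

The G0 Z moves step by Δz≈1.923 mm. The G1 loops shrink linearly with z, so the solid tapers from its base footprint up to z≈11.5. Closing with a flat bottom cap and the tapered top and triangulating gives 8 facets — a wedge (ramp): 13.8 × 26.9 mm base, rising to 11.5 mm along the y=0 edge and sloping linearly to z=0 at y=26.9.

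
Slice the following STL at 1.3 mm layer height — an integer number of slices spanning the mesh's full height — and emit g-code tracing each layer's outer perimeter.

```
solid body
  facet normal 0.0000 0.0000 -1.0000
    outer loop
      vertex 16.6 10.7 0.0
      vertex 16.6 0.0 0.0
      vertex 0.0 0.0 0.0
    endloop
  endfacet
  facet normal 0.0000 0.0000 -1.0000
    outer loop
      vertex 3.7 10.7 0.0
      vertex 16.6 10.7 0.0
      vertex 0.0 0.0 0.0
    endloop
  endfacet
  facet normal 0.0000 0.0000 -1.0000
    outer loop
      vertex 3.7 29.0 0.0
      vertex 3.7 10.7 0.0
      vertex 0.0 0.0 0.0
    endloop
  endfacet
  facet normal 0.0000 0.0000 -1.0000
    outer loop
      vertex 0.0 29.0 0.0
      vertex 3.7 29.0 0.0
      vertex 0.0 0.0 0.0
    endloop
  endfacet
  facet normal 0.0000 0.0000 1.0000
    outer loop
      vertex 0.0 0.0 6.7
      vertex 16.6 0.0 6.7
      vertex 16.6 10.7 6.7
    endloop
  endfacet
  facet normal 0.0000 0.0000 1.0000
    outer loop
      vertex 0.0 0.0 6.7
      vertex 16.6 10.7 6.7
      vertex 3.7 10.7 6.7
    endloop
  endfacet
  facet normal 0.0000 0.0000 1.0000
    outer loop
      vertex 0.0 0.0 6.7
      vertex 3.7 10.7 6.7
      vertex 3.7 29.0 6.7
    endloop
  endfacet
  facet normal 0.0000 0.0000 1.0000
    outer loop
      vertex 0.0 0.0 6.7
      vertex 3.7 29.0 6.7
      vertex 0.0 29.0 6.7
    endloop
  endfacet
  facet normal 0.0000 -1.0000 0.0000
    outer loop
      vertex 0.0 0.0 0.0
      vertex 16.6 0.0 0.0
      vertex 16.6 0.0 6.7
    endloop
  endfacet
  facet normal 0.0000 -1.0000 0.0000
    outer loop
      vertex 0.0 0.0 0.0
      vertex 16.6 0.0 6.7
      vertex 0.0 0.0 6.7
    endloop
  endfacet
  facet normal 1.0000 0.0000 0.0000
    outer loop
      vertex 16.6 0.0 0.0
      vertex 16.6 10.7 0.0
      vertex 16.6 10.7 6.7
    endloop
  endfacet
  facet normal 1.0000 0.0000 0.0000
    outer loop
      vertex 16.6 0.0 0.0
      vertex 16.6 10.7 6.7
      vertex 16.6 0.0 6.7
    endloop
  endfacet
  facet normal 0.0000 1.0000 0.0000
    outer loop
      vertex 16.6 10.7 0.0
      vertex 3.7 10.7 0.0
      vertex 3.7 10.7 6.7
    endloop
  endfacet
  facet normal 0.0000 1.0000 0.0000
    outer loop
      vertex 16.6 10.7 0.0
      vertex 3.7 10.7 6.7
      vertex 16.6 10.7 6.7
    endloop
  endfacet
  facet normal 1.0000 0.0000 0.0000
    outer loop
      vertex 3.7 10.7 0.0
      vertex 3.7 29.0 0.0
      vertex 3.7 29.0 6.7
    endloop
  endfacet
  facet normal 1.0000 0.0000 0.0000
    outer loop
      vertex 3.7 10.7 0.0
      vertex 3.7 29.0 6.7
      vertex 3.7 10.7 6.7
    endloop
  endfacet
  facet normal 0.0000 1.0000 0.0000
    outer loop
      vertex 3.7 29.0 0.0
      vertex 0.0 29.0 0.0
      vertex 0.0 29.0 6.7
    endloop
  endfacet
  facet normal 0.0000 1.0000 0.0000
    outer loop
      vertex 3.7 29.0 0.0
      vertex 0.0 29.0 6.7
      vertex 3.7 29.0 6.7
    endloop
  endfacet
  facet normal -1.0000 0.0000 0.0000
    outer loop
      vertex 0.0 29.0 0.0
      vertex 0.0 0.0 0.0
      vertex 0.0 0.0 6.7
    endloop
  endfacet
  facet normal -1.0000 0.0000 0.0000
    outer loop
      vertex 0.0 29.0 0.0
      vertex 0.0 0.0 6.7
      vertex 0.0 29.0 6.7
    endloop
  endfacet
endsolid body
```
; perimeter-only toolpath
G21 ; units = mm
G90 ; absolute positioning
G28 ; home
; layer 1
G0 Z1.3
G0 X0.0 Y0.0
G1 X16.6 Y0.0
G1 X16.6 Y10.7
G1 X3.7 Y10.7
G1 X3.7 Y29.0
G1 X0.0 Y29.0
G1 X0.0 Y0.0
; layer 2
G0 Z2.7
G0 X0.0 Y0.0
G1 X16.6 Y0.0
G1 X16.6 Y10.7
G1 X3.7 Y10.7
G1 X3.7 Y29.0
G1 X0.0 Y29.0
G1 X0.0 Y0.0
; layer 3
G0 Z4.0
G0 X0.0 Y0.0
G1 X16.6 Y0.0
G1 X16.6 Y10.7
G1 X3.7 Y10.7
G1 X3.7 Y29.0
G1 X0.0 Y29.0
G1 X0.0 Y0.0
; layer 4
G0 Z5.4
G0 X0.0 Y0.0
G1 X16.6 Y0.0
G1 X16.6 Y10.7
G1 X3.7 Y10.7
G1 X3.7 Y29.0
G1 X0.0 Y29.0
G1 X0.0 Y0.0
; layer 5
G0 Z6.7
G0 X0.0 Y0.0
G1 X16.6 Y0.0
G1 X16.6 Y10.7
G1 X3.7 Y10.7
G1 X3.7 Y29.0
G1 X0.0 Y29.0
G1 X0.0 Y0.0
M2 ; end

The solid is an L-shaped prism: outer 16.6 × 29 mm, arm thicknesses ≈ 10.7 mm (horizontal) and 3.7 mm (vertical), extruded 6.7 mm in z. Slicing at Δz = 1.3 mm — 5 equal slices spanning the solid's height, so layer i sits at z = i·h/5 — gives 5 non-empty perimeters. Each is a 6-segment closed polygon; G0 lifts to the layer z and rapids to the start vertex, then G1 traces the edges.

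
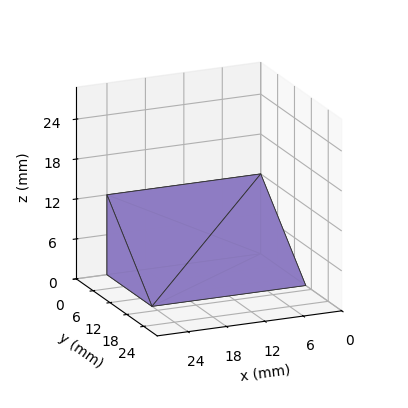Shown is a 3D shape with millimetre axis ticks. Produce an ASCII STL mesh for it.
Reading the render: the shape is a wedge (ramp): 24 × 16 mm base, rising to 12 mm along the y=0 edge and sloping linearly to z=0 at y=16 (dimensions read to the nearest mm from the axis ticks). For the STL, each face is triangulated and given an outward normal.

solid part
  facet normal 0.0000 0.0000 -1.0000
    outer loop
      vertex 24.000 16.000 0.000
      vertex 24.000 0.000 0.000
      vertex 0.000 0.000 0.000
    endloop
  endfacet
  facet normal 0.0000 0.0000 -1.0000
    outer loop
      vertex 0.000 16.000 0.000
      vertex 24.000 16.000 0.000
      vertex 0.000 0.000 0.000
    endloop
  endfacet
  facet normal 0.0000 -1.0000 0.0000
    outer loop
      vertex 0.000 0.000 0.000
      vertex 24.000 0.000 0.000
      vertex 24.000 0.000 12.000
    endloop
  endfacet
  facet normal 0.0000 -1.0000 0.0000
    outer loop
      vertex 0.000 0.000 0.000
      vertex 24.000 0.000 12.000
      vertex 0.000 0.000 12.000
    endloop
  endfacet
  facet normal 0.0000 0.6000 0.8000
    outer loop
      vertex 0.000 0.000 12.000
      vertex 24.000 0.000 12.000
      vertex 24.000 16.000 0.000
    endloop
  endfacet
  facet normal 0.0000 0.6000 0.8000
    outer loop
      vertex 0.000 0.000 12.000
      vertex 24.000 16.000 0.000
      vertex 0.000 16.000 0.000
    endloop
  endfacet
  facet normal -1.0000 0.0000 0.0000
    outer loop
      vertex 0.000 0.000 12.000
      vertex 0.000 16.000 0.000
      vertex 0.000 0.000 0.000
    endloop
  endfacet
  facet normal 1.0000 0.0000 0.0000
    outer loop
      vertex 24.000 0.000 0.000
      vertex 24.000 16.000 0.000
      vertex 24.000 0.000 12.000
    endloop
  endfacet
endsolid part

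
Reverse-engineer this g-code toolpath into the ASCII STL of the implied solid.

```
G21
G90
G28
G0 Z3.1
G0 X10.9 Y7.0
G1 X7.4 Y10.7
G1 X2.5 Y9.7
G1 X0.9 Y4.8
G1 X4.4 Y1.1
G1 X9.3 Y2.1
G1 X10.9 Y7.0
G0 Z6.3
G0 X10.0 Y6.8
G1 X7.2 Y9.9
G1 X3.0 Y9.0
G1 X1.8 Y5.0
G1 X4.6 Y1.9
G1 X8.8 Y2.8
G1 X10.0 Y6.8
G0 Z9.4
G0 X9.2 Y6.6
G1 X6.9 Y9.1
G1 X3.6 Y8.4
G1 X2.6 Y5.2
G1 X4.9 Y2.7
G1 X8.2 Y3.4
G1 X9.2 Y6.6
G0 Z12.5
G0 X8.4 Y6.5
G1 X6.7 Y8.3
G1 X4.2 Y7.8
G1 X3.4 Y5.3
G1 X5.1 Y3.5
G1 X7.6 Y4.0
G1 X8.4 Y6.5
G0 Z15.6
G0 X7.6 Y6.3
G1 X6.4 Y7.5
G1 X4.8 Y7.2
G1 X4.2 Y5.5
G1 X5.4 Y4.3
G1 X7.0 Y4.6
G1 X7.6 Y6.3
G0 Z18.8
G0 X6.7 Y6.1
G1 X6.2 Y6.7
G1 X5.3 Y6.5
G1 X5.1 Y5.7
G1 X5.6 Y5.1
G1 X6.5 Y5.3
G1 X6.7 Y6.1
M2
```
solid part
  facet normal 0.0000 0.0000 -1.0000
    outer loop
      vertex 1.9 10.3 0.0
      vertex 7.7 11.5 0.0
      vertex 11.7 7.2 0.0
    endloop
  endfacet
  facet normal 0.0000 0.0000 -1.0000
    outer loop
      vertex 0.1 4.6 0.0
      vertex 1.9 10.3 0.0
      vertex 11.7 7.2 0.0
    endloop
  endfacet
  facet normal 0.0000 0.0000 -1.0000
    outer loop
      vertex 4.1 0.3 0.0
      vertex 0.1 4.6 0.0
      vertex 11.7 7.2 0.0
    endloop
  endfacet
  facet normal 0.0000 0.0000 -1.0000
    outer loop
      vertex 9.9 1.5 0.0
      vertex 4.1 0.3 0.0
      vertex 11.7 7.2 0.0
    endloop
  endfacet
  facet normal 0.7129 0.6631 0.2282
    outer loop
      vertex 11.7 7.2 0.0
      vertex 7.7 11.5 0.0
      vertex 5.9 5.9 21.9
    endloop
  endfacet
  facet normal -0.1973 0.9536 0.2276
    outer loop
      vertex 7.7 11.5 0.0
      vertex 1.9 10.3 0.0
      vertex 5.9 5.9 21.9
    endloop
  endfacet
  facet normal -0.9284 0.2932 0.2285
    outer loop
      vertex 1.9 10.3 0.0
      vertex 0.1 4.6 0.0
      vertex 5.9 5.9 21.9
    endloop
  endfacet
  facet normal -0.7129 -0.6631 0.2282
    outer loop
      vertex 0.1 4.6 0.0
      vertex 4.1 0.3 0.0
      vertex 5.9 5.9 21.9
    endloop
  endfacet
  facet normal 0.1973 -0.9536 0.2276
    outer loop
      vertex 4.1 0.3 0.0
      vertex 9.9 1.5 0.0
      vertex 5.9 5.9 21.9
    endloop
  endfacet
  facet normal 0.9284 -0.2932 0.2285
    outer loop
      vertex 9.9 1.5 0.0
      vertex 11.7 7.2 0.0
      vertex 5.9 5.9 21.9
    endloop
  endfacet
endsolid part

The G0 Z moves step by Δz≈3.1 mm. The G1 loops shrink linearly with z, so the solid tapers from its base footprint up to z≈21.9. Closing with a flat bottom cap and the tapered top and triangulating gives 10 facets — a regular 6-sided pyramid, base circumscribed radius ≈ 5.9 mm, apex at z ≈ 21.9 mm.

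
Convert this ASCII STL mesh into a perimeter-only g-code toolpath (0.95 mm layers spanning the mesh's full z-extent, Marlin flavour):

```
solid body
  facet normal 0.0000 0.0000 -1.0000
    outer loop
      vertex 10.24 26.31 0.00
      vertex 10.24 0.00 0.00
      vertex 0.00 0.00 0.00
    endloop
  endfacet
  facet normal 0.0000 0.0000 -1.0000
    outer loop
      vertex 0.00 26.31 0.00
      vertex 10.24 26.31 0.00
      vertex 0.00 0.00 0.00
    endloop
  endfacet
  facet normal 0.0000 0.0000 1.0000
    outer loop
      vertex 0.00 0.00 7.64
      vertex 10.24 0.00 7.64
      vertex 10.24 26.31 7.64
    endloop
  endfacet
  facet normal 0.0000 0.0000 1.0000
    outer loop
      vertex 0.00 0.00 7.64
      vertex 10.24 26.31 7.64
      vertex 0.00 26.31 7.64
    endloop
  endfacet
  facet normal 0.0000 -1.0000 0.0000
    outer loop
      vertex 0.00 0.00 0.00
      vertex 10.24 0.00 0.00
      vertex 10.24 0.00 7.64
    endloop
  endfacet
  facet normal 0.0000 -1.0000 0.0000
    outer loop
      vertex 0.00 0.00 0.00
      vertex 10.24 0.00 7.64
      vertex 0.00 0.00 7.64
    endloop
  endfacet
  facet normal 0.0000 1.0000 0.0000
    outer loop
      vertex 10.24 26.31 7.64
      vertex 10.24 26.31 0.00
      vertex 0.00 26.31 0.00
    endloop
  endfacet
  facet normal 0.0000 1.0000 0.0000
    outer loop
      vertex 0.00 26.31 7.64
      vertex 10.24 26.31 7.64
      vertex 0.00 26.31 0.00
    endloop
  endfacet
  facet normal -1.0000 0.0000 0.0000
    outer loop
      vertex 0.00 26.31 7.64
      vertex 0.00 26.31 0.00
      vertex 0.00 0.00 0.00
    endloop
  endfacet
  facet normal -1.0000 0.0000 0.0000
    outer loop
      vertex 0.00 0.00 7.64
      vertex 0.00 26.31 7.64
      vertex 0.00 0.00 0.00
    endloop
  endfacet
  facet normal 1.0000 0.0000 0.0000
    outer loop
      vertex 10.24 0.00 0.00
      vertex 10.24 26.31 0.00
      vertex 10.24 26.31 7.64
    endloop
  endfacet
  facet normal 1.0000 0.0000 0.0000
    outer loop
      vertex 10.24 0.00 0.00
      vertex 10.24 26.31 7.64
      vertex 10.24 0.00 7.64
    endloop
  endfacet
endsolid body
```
; perimeter-only toolpath
G21 ; units = mm
G90 ; absolute positioning
G28 ; home
; layer 1
G0 Z0.95
G0 X0.00 Y0.00
G1 X10.24 Y0.00
G1 X10.24 Y26.31
G1 X0.00 Y26.31
G1 X0.00 Y0.00
; layer 2
G0 Z1.91
G0 X0.00 Y0.00
G1 X10.24 Y0.00
G1 X10.24 Y26.31
G1 X0.00 Y26.31
G1 X0.00 Y0.00
; layer 3
G0 Z2.86
G0 X0.00 Y0.00
G1 X10.24 Y0.00
G1 X10.24 Y26.31
G1 X0.00 Y26.31
G1 X0.00 Y0.00
; layer 4
G0 Z3.82
G0 X0.00 Y0.00
G1 X10.24 Y0.00
G1 X10.24 Y26.31
G1 X0.00 Y26.31
G1 X0.00 Y0.00
; layer 5
G0 Z4.77
G0 X0.00 Y0.00
G1 X10.24 Y0.00
G1 X10.24 Y26.31
G1 X0.00 Y26.31
G1 X0.00 Y0.00
; layer 6
G0 Z5.73
G0 X0.00 Y0.00
G1 X10.24 Y0.00
G1 X10.24 Y26.31
G1 X0.00 Y26.31
G1 X0.00 Y0.00
; layer 7
G0 Z6.68
G0 X0.00 Y0.00
G1 X10.24 Y0.00
G1 X10.24 Y26.31
G1 X0.00 Y26.31
G1 X0.00 Y0.00
; layer 8
G0 Z7.64
G0 X0.00 Y0.00
G1 X10.24 Y0.00
G1 X10.24 Y26.31
G1 X0.00 Y26.31
G1 X0.00 Y0.00
M2 ; end

The solid is a rectangular box, roughly 10.2 × 26.3 mm footprint and 7.64 mm tall. Slicing at Δz = 0.95 mm — 8 equal slices spanning the solid's height, so layer i sits at z = i·h/8 — gives 8 non-empty perimeters. Each is a 4-segment closed polygon; G0 lifts to the layer z and rapids to the start vertex, then G1 traces the edges.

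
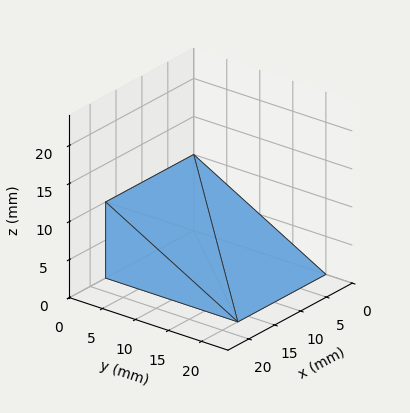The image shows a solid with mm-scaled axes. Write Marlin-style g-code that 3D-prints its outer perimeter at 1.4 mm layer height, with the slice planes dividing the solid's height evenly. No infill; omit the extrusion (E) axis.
Reading the render: the shape is a wedge (ramp): 17 × 20 mm base, rising to 10 mm along the y=0 edge and sloping linearly to z=0 at y=20 (dimensions read to the nearest mm from the axis ticks). For the g-code, the solid's height is divided into equal slices at the stated Δz and each level perimeter traced with G1 moves after a G0 lift.

; perimeter-only toolpath
G21 ; units = mm
G90 ; absolute positioning
G28 ; home
; layer 1
G0 Z1.4
G0 X0.0 Y0.0
G1 X17.0 Y0.0
G1 X17.0 Y17.1
G1 X0.0 Y17.1
G1 X0.0 Y0.0
; layer 2
G0 Z2.9
G0 X0.0 Y0.0
G1 X17.0 Y0.0
G1 X17.0 Y14.3
G1 X0.0 Y14.3
G1 X0.0 Y0.0
; layer 3
G0 Z4.3
G0 X0.0 Y0.0
G1 X17.0 Y0.0
G1 X17.0 Y11.4
G1 X0.0 Y11.4
G1 X0.0 Y0.0
; layer 4
G0 Z5.7
G0 X0.0 Y0.0
G1 X17.0 Y0.0
G1 X17.0 Y8.6
G1 X0.0 Y8.6
G1 X0.0 Y0.0
; layer 5
G0 Z7.1
G0 X0.0 Y0.0
G1 X17.0 Y0.0
G1 X17.0 Y5.7
G1 X0.0 Y5.7
G1 X0.0 Y0.0
; layer 6
G0 Z8.6
G0 X0.0 Y0.0
G1 X17.0 Y0.0
G1 X17.0 Y2.9
G1 X0.0 Y2.9
G1 X0.0 Y0.0
M2 ; end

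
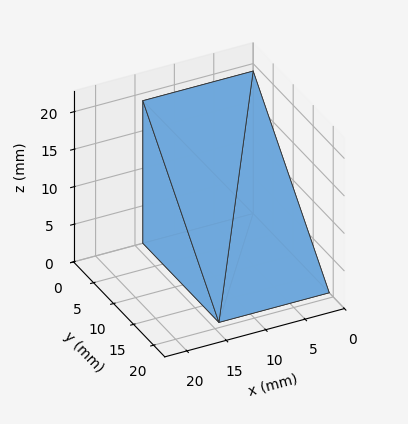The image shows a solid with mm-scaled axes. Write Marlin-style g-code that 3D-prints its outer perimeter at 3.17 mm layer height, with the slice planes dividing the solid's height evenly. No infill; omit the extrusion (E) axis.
Reading the render: the shape is a wedge (ramp): 14 × 19 mm base, rising to 19 mm along the y=0 edge and sloping linearly to z=0 at y=19 (dimensions read to the nearest mm from the axis ticks). For the g-code, the solid's height is divided into equal slices at the stated Δz and each level perimeter traced with G1 moves after a G0 lift.

; perimeter-only toolpath
G21 ; units = mm
G90 ; absolute positioning
G28 ; home
; layer 1
G0 Z3.17
G0 X0.00 Y0.00
G1 X14.00 Y0.00
G1 X14.00 Y15.83
G1 X0.00 Y15.83
G1 X0.00 Y0.00
; layer 2
G0 Z6.33
G0 X0.00 Y0.00
G1 X14.00 Y0.00
G1 X14.00 Y12.67
G1 X0.00 Y12.67
G1 X0.00 Y0.00
; layer 3
G0 Z9.50
G0 X0.00 Y0.00
G1 X14.00 Y0.00
G1 X14.00 Y9.50
G1 X0.00 Y9.50
G1 X0.00 Y0.00
; layer 4
G0 Z12.67
G0 X0.00 Y0.00
G1 X14.00 Y0.00
G1 X14.00 Y6.33
G1 X0.00 Y6.33
G1 X0.00 Y0.00
; layer 5
G0 Z15.83
G0 X0.00 Y0.00
G1 X14.00 Y0.00
G1 X14.00 Y3.17
G1 X0.00 Y3.17
G1 X0.00 Y0.00
M2 ; end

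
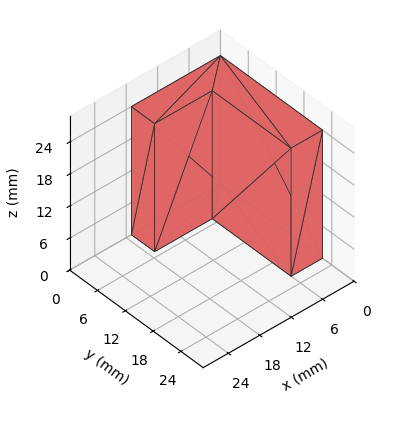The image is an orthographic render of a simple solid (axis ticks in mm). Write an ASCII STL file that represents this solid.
Reading the render: the shape is an L-shaped prism: outer 17 × 22 mm, arm thicknesses ≈ 5 mm (horizontal) and 6 mm (vertical), extruded 24 mm in z (dimensions read to the nearest mm from the axis ticks). For the STL, each face is triangulated and given an outward normal.

solid part
  facet normal 0.0000 0.0000 -1.0000
    outer loop
      vertex 17.00 5.00 0.00
      vertex 17.00 0.00 0.00
      vertex 0.00 0.00 0.00
    endloop
  endfacet
  facet normal 0.0000 0.0000 -1.0000
    outer loop
      vertex 6.00 5.00 0.00
      vertex 17.00 5.00 0.00
      vertex 0.00 0.00 0.00
    endloop
  endfacet
  facet normal 0.0000 0.0000 -1.0000
    outer loop
      vertex 6.00 22.00 0.00
      vertex 6.00 5.00 0.00
      vertex 0.00 0.00 0.00
    endloop
  endfacet
  facet normal 0.0000 0.0000 -1.0000
    outer loop
      vertex 0.00 22.00 0.00
      vertex 6.00 22.00 0.00
      vertex 0.00 0.00 0.00
    endloop
  endfacet
  facet normal 0.0000 0.0000 1.0000
    outer loop
      vertex 0.00 0.00 24.00
      vertex 17.00 0.00 24.00
      vertex 17.00 5.00 24.00
    endloop
  endfacet
  facet normal 0.0000 0.0000 1.0000
    outer loop
      vertex 0.00 0.00 24.00
      vertex 17.00 5.00 24.00
      vertex 6.00 5.00 24.00
    endloop
  endfacet
  facet normal 0.0000 0.0000 1.0000
    outer loop
      vertex 0.00 0.00 24.00
      vertex 6.00 5.00 24.00
      vertex 6.00 22.00 24.00
    endloop
  endfacet
  facet normal 0.0000 0.0000 1.0000
    outer loop
      vertex 0.00 0.00 24.00
      vertex 6.00 22.00 24.00
      vertex 0.00 22.00 24.00
    endloop
  endfacet
  facet normal 0.0000 -1.0000 0.0000
    outer loop
      vertex 0.00 0.00 0.00
      vertex 17.00 0.00 0.00
      vertex 17.00 0.00 24.00
    endloop
  endfacet
  facet normal 0.0000 -1.0000 0.0000
    outer loop
      vertex 0.00 0.00 0.00
      vertex 17.00 0.00 24.00
      vertex 0.00 0.00 24.00
    endloop
  endfacet
  facet normal 1.0000 0.0000 0.0000
    outer loop
      vertex 17.00 0.00 0.00
      vertex 17.00 5.00 0.00
      vertex 17.00 5.00 24.00
    endloop
  endfacet
  facet normal 1.0000 0.0000 0.0000
    outer loop
      vertex 17.00 0.00 0.00
      vertex 17.00 5.00 24.00
      vertex 17.00 0.00 24.00
    endloop
  endfacet
  facet normal 0.0000 1.0000 0.0000
    outer loop
      vertex 17.00 5.00 0.00
      vertex 6.00 5.00 0.00
      vertex 6.00 5.00 24.00
    endloop
  endfacet
  facet normal 0.0000 1.0000 0.0000
    outer loop
      vertex 17.00 5.00 0.00
      vertex 6.00 5.00 24.00
      vertex 17.00 5.00 24.00
    endloop
  endfacet
  facet normal 1.0000 0.0000 0.0000
    outer loop
      vertex 6.00 5.00 0.00
      vertex 6.00 22.00 0.00
      vertex 6.00 22.00 24.00
    endloop
  endfacet
  facet normal 1.0000 0.0000 0.0000
    outer loop
      vertex 6.00 5.00 0.00
      vertex 6.00 22.00 24.00
      vertex 6.00 5.00 24.00
    endloop
  endfacet
  facet normal 0.0000 1.0000 0.0000
    outer loop
      vertex 6.00 22.00 0.00
      vertex 0.00 22.00 0.00
      vertex 0.00 22.00 24.00
    endloop
  endfacet
  facet normal 0.0000 1.0000 0.0000
    outer loop
      vertex 6.00 22.00 0.00
      vertex 0.00 22.00 24.00
      vertex 6.00 22.00 24.00
    endloop
  endfacet
  facet normal -1.0000 0.0000 0.0000
    outer loop
      vertex 0.00 22.00 0.00
      vertex 0.00 0.00 0.00
      vertex 0.00 0.00 24.00
    endloop
  endfacet
  facet normal -1.0000 0.0000 0.0000
    outer loop
      vertex 0.00 22.00 0.00
      vertex 0.00 0.00 24.00
      vertex 0.00 22.00 24.00
    endloop
  endfacet
endsolid part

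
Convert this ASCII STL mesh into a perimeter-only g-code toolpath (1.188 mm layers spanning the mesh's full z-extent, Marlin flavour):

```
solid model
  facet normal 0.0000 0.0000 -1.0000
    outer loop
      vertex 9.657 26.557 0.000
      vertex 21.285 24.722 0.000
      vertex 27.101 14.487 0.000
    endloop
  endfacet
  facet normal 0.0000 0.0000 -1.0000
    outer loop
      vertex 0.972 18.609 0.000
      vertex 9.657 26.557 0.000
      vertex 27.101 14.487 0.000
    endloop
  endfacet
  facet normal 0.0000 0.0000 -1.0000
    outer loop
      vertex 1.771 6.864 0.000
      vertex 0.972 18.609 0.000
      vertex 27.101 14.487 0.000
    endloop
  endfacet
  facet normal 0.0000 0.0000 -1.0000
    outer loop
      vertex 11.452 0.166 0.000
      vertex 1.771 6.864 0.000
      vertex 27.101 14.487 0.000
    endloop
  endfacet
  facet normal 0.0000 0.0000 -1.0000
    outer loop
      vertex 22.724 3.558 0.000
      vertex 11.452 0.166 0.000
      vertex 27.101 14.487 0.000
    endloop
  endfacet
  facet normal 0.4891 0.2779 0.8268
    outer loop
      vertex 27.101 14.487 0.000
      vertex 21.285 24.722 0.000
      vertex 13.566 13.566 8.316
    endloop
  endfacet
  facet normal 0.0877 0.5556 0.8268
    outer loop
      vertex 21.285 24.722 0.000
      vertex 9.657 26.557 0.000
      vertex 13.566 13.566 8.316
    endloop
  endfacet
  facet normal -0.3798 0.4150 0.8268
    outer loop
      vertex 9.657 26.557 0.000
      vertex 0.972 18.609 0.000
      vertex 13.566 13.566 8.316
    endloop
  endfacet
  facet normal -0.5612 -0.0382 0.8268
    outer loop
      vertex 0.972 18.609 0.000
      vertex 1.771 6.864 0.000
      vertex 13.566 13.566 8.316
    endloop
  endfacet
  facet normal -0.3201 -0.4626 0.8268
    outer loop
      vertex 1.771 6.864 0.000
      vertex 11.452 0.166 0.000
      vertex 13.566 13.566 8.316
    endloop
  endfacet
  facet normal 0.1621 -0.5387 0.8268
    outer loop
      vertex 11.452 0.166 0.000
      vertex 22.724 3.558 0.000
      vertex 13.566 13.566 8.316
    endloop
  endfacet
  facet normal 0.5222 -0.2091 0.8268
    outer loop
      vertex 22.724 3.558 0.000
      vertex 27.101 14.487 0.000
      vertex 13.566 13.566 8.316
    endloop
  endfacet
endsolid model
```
; perimeter-only toolpath
G21 ; units = mm
G90 ; absolute positioning
G28 ; home
; layer 1
G0 Z1.188
G0 X25.167 Y14.355
G1 X20.182 Y23.128
G1 X10.215 Y24.701
G1 X2.771 Y17.889
G1 X3.456 Y7.821
G1 X11.754 Y2.080
G1 X21.416 Y4.988
G1 X25.167 Y14.355
; layer 2
G0 Z2.376
G0 X23.234 Y14.224
G1 X19.080 Y21.535
G1 X10.774 Y22.845
G1 X4.570 Y17.168
G1 X5.141 Y8.779
G1 X12.056 Y3.995
G1 X20.107 Y6.417
G1 X23.234 Y14.224
; layer 3
G0 Z3.564
G0 X21.300 Y14.092
G1 X17.977 Y19.941
G1 X11.332 Y20.989
G1 X6.369 Y16.448
G1 X6.826 Y9.736
G1 X12.358 Y5.909
G1 X18.799 Y7.847
G1 X21.300 Y14.092
; layer 4
G0 Z4.752
G0 X19.367 Y13.961
G1 X16.874 Y18.347
G1 X11.891 Y19.134
G1 X8.169 Y15.727
G1 X8.511 Y10.694
G1 X12.660 Y7.823
G1 X17.491 Y9.277
G1 X19.367 Y13.961
; layer 5
G0 Z5.940
G0 X17.433 Y13.829
G1 X15.771 Y16.753
G1 X12.449 Y17.278
G1 X9.968 Y15.007
G1 X10.196 Y11.651
G1 X12.962 Y9.737
G1 X16.183 Y10.707
G1 X17.433 Y13.829
; layer 6
G0 Z7.128
G0 X15.500 Y13.698
G1 X14.669 Y15.160
G1 X13.008 Y15.422
G1 X11.767 Y14.286
G1 X11.881 Y12.609
G1 X13.264 Y11.652
G1 X14.874 Y12.136
G1 X15.500 Y13.698
M2 ; end

The solid is a regular 7-sided pyramid, base circumscribed radius ≈ 13.6 mm, apex at z ≈ 8.32 mm. Slicing at Δz = 1.188 mm — 7 equal slices spanning the solid's height, so layer i sits at z = i·h/7 — gives 6 non-empty perimeters. Each is a 7-segment closed polygon; G0 lifts to the layer z and rapids to the start vertex, then G1 traces the edges. The cross-section shrinks linearly with z (the slice at the apex is degenerate and omitted).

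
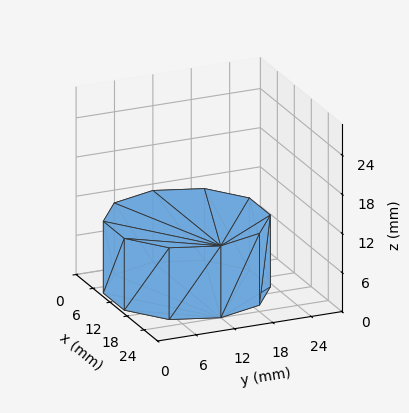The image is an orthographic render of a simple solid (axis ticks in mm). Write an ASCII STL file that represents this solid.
Reading the render: the shape is a regular 10-sided prism (a cylinder approximated with 10 flat sides), circumscribed radius ≈ 12 mm, height ≈ 11 mm (dimensions read to the nearest mm from the axis ticks). For the STL, each face is triangulated and given an outward normal.

solid part
  facet normal 0.0000 0.0000 -1.0000
    outer loop
      vertex 15.708 23.413 0.000
      vertex 21.708 19.053 0.000
      vertex 24.000 12.000 0.000
    endloop
  endfacet
  facet normal 0.0000 0.0000 -1.0000
    outer loop
      vertex 8.292 23.413 0.000
      vertex 15.708 23.413 0.000
      vertex 24.000 12.000 0.000
    endloop
  endfacet
  facet normal 0.0000 0.0000 -1.0000
    outer loop
      vertex 2.292 19.053 0.000
      vertex 8.292 23.413 0.000
      vertex 24.000 12.000 0.000
    endloop
  endfacet
  facet normal 0.0000 0.0000 -1.0000
    outer loop
      vertex 0.000 12.000 0.000
      vertex 2.292 19.053 0.000
      vertex 24.000 12.000 0.000
    endloop
  endfacet
  facet normal 0.0000 0.0000 -1.0000
    outer loop
      vertex 2.292 4.947 0.000
      vertex 0.000 12.000 0.000
      vertex 24.000 12.000 0.000
    endloop
  endfacet
  facet normal 0.0000 0.0000 -1.0000
    outer loop
      vertex 8.292 0.587 0.000
      vertex 2.292 4.947 0.000
      vertex 24.000 12.000 0.000
    endloop
  endfacet
  facet normal 0.0000 0.0000 -1.0000
    outer loop
      vertex 15.708 0.587 0.000
      vertex 8.292 0.587 0.000
      vertex 24.000 12.000 0.000
    endloop
  endfacet
  facet normal 0.0000 0.0000 -1.0000
    outer loop
      vertex 21.708 4.947 0.000
      vertex 15.708 0.587 0.000
      vertex 24.000 12.000 0.000
    endloop
  endfacet
  facet normal 0.0000 0.0000 1.0000
    outer loop
      vertex 24.000 12.000 11.000
      vertex 21.708 19.053 11.000
      vertex 15.708 23.413 11.000
    endloop
  endfacet
  facet normal 0.0000 0.0000 1.0000
    outer loop
      vertex 24.000 12.000 11.000
      vertex 15.708 23.413 11.000
      vertex 8.292 23.413 11.000
    endloop
  endfacet
  facet normal 0.0000 0.0000 1.0000
    outer loop
      vertex 24.000 12.000 11.000
      vertex 8.292 23.413 11.000
      vertex 2.292 19.053 11.000
    endloop
  endfacet
  facet normal 0.0000 0.0000 1.0000
    outer loop
      vertex 24.000 12.000 11.000
      vertex 2.292 19.053 11.000
      vertex 0.000 12.000 11.000
    endloop
  endfacet
  facet normal 0.0000 0.0000 1.0000
    outer loop
      vertex 24.000 12.000 11.000
      vertex 0.000 12.000 11.000
      vertex 2.292 4.947 11.000
    endloop
  endfacet
  facet normal 0.0000 0.0000 1.0000
    outer loop
      vertex 24.000 12.000 11.000
      vertex 2.292 4.947 11.000
      vertex 8.292 0.587 11.000
    endloop
  endfacet
  facet normal 0.0000 0.0000 1.0000
    outer loop
      vertex 24.000 12.000 11.000
      vertex 8.292 0.587 11.000
      vertex 15.708 0.587 11.000
    endloop
  endfacet
  facet normal 0.0000 0.0000 1.0000
    outer loop
      vertex 24.000 12.000 11.000
      vertex 15.708 0.587 11.000
      vertex 21.708 4.947 11.000
    endloop
  endfacet
  facet normal 0.9510 0.3091 0.0000
    outer loop
      vertex 24.000 12.000 0.000
      vertex 21.708 19.053 0.000
      vertex 21.708 19.053 11.000
    endloop
  endfacet
  facet normal 0.9510 0.3091 0.0000
    outer loop
      vertex 24.000 12.000 0.000
      vertex 21.708 19.053 11.000
      vertex 24.000 12.000 11.000
    endloop
  endfacet
  facet normal 0.5879 0.8090 0.0000
    outer loop
      vertex 21.708 19.053 0.000
      vertex 15.708 23.413 0.000
      vertex 15.708 23.413 11.000
    endloop
  endfacet
  facet normal 0.5879 0.8090 0.0000
    outer loop
      vertex 21.708 19.053 0.000
      vertex 15.708 23.413 11.000
      vertex 21.708 19.053 11.000
    endloop
  endfacet
  facet normal 0.0000 1.0000 0.0000
    outer loop
      vertex 15.708 23.413 0.000
      vertex 8.292 23.413 0.000
      vertex 8.292 23.413 11.000
    endloop
  endfacet
  facet normal 0.0000 1.0000 0.0000
    outer loop
      vertex 15.708 23.413 0.000
      vertex 8.292 23.413 11.000
      vertex 15.708 23.413 11.000
    endloop
  endfacet
  facet normal -0.5879 0.8090 0.0000
    outer loop
      vertex 8.292 23.413 0.000
      vertex 2.292 19.053 0.000
      vertex 2.292 19.053 11.000
    endloop
  endfacet
  facet normal -0.5879 0.8090 0.0000
    outer loop
      vertex 8.292 23.413 0.000
      vertex 2.292 19.053 11.000
      vertex 8.292 23.413 11.000
    endloop
  endfacet
  facet normal -0.9510 0.3091 0.0000
    outer loop
      vertex 2.292 19.053 0.000
      vertex 0.000 12.000 0.000
      vertex 0.000 12.000 11.000
    endloop
  endfacet
  facet normal -0.9510 0.3091 0.0000
    outer loop
      vertex 2.292 19.053 0.000
      vertex 0.000 12.000 11.000
      vertex 2.292 19.053 11.000
    endloop
  endfacet
  facet normal -0.9510 -0.3091 0.0000
    outer loop
      vertex 0.000 12.000 0.000
      vertex 2.292 4.947 0.000
      vertex 2.292 4.947 11.000
    endloop
  endfacet
  facet normal -0.9510 -0.3091 0.0000
    outer loop
      vertex 0.000 12.000 0.000
      vertex 2.292 4.947 11.000
      vertex 0.000 12.000 11.000
    endloop
  endfacet
  facet normal -0.5879 -0.8090 0.0000
    outer loop
      vertex 2.292 4.947 0.000
      vertex 8.292 0.587 0.000
      vertex 8.292 0.587 11.000
    endloop
  endfacet
  facet normal -0.5879 -0.8090 0.0000
    outer loop
      vertex 2.292 4.947 0.000
      vertex 8.292 0.587 11.000
      vertex 2.292 4.947 11.000
    endloop
  endfacet
  facet normal 0.0000 -1.0000 0.0000
    outer loop
      vertex 8.292 0.587 0.000
      vertex 15.708 0.587 0.000
      vertex 15.708 0.587 11.000
    endloop
  endfacet
  facet normal 0.0000 -1.0000 0.0000
    outer loop
      vertex 8.292 0.587 0.000
      vertex 15.708 0.587 11.000
      vertex 8.292 0.587 11.000
    endloop
  endfacet
  facet normal 0.5879 -0.8090 0.0000
    outer loop
      vertex 15.708 0.587 0.000
      vertex 21.708 4.947 0.000
      vertex 21.708 4.947 11.000
    endloop
  endfacet
  facet normal 0.5879 -0.8090 0.0000
    outer loop
      vertex 15.708 0.587 0.000
      vertex 21.708 4.947 11.000
      vertex 15.708 0.587 11.000
    endloop
  endfacet
  facet normal 0.9510 -0.3091 0.0000
    outer loop
      vertex 21.708 4.947 0.000
      vertex 24.000 12.000 0.000
      vertex 24.000 12.000 11.000
    endloop
  endfacet
  facet normal 0.9510 -0.3091 0.0000
    outer loop
      vertex 21.708 4.947 0.000
      vertex 24.000 12.000 11.000
      vertex 21.708 4.947 11.000
    endloop
  endfacet
endsolid part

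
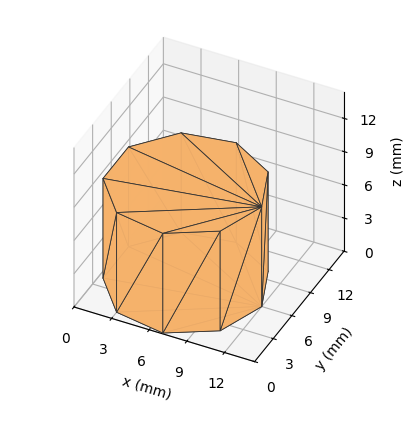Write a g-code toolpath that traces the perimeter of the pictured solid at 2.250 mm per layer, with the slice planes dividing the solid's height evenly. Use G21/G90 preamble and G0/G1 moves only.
Reading the render: the shape is a regular 9-sided prism (a cylinder approximated with 9 flat sides), circumscribed radius ≈ 6 mm, height ≈ 9 mm (dimensions read to the nearest mm from the axis ticks). For the g-code, the solid's height is divided into equal slices at the stated Δz and each level perimeter traced with G1 moves after a G0 lift.

; perimeter-only toolpath
G21 ; units = mm
G90 ; absolute positioning
G28 ; home
; layer 1
G0 Z2.250
G0 X12.000 Y6.000
G1 X10.596 Y9.857
G1 X7.042 Y11.909
G1 X3.000 Y11.196
G1 X0.362 Y8.052
G1 X0.362 Y3.948
G1 X3.000 Y0.804
G1 X7.042 Y0.091
G1 X10.596 Y2.143
G1 X12.000 Y6.000
; layer 2
G0 Z4.500
G0 X12.000 Y6.000
G1 X10.596 Y9.857
G1 X7.042 Y11.909
G1 X3.000 Y11.196
G1 X0.362 Y8.052
G1 X0.362 Y3.948
G1 X3.000 Y0.804
G1 X7.042 Y0.091
G1 X10.596 Y2.143
G1 X12.000 Y6.000
; layer 3
G0 Z6.750
G0 X12.000 Y6.000
G1 X10.596 Y9.857
G1 X7.042 Y11.909
G1 X3.000 Y11.196
G1 X0.362 Y8.052
G1 X0.362 Y3.948
G1 X3.000 Y0.804
G1 X7.042 Y0.091
G1 X10.596 Y2.143
G1 X12.000 Y6.000
; layer 4
G0 Z9.000
G0 X12.000 Y6.000
G1 X10.596 Y9.857
G1 X7.042 Y11.909
G1 X3.000 Y11.196
G1 X0.362 Y8.052
G1 X0.362 Y3.948
G1 X3.000 Y0.804
G1 X7.042 Y0.091
G1 X10.596 Y2.143
G1 X12.000 Y6.000
M2 ; end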